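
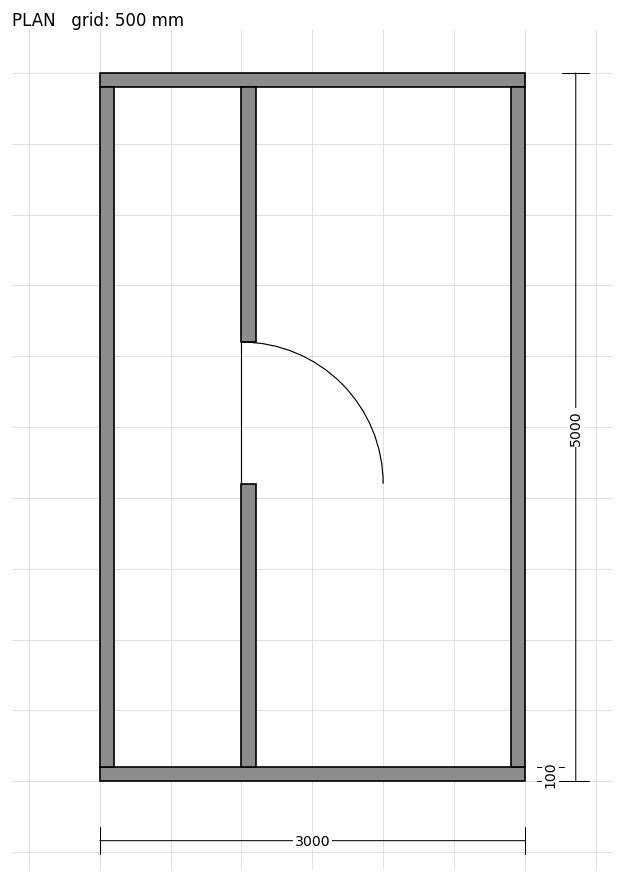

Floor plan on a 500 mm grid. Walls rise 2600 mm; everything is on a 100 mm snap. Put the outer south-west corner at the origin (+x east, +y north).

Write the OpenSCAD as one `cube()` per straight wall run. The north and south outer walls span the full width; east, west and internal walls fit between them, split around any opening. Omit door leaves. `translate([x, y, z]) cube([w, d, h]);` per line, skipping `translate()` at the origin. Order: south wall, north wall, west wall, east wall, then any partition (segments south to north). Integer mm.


cube([3000, 100, 2600]);
translate([0, 4900, 0]) cube([3000, 100, 2600]);
translate([0, 100, 0]) cube([100, 4800, 2600]);
translate([2900, 100, 0]) cube([100, 4800, 2600]);
translate([1000, 100, 0]) cube([100, 2000, 2600]);
translate([1000, 3100, 0]) cube([100, 1800, 2600]);


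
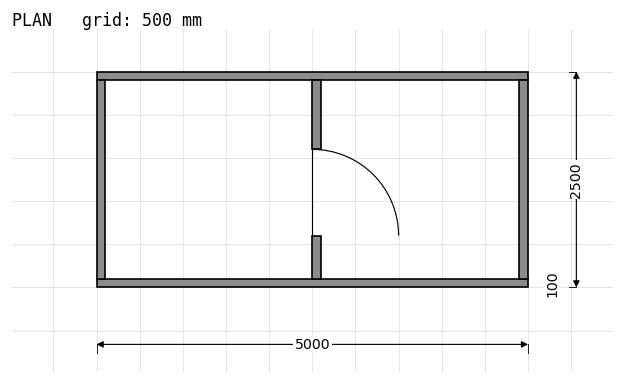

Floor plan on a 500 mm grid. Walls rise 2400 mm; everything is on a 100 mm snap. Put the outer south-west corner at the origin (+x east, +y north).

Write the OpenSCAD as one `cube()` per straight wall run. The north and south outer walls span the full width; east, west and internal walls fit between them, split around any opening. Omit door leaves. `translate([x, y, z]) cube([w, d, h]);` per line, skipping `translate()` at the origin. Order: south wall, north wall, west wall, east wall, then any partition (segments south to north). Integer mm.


cube([5000, 100, 2400]);
translate([0, 2400, 0]) cube([5000, 100, 2400]);
translate([0, 100, 0]) cube([100, 2300, 2400]);
translate([4900, 100, 0]) cube([100, 2300, 2400]);
translate([2500, 100, 0]) cube([100, 500, 2400]);
translate([2500, 1600, 0]) cube([100, 800, 2400]);


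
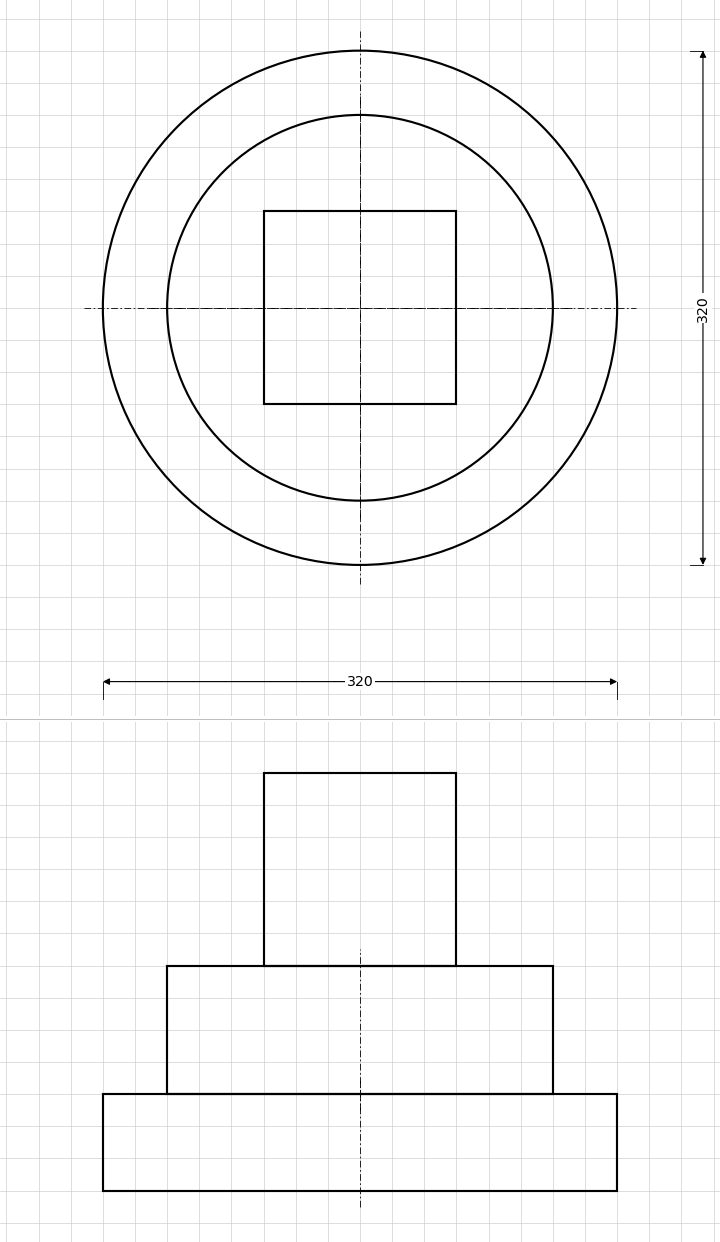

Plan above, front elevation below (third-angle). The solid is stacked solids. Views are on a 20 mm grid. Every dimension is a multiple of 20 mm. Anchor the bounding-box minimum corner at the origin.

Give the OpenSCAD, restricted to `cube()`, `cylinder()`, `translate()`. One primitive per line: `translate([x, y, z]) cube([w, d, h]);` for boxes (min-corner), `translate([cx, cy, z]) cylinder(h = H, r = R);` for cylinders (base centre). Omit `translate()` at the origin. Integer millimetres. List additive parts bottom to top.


translate([160, 160, 0]) cylinder(h = 60, r = 160);
translate([160, 160, 60]) cylinder(h = 80, r = 120);
translate([100, 100, 140]) cube([120, 120, 120]);


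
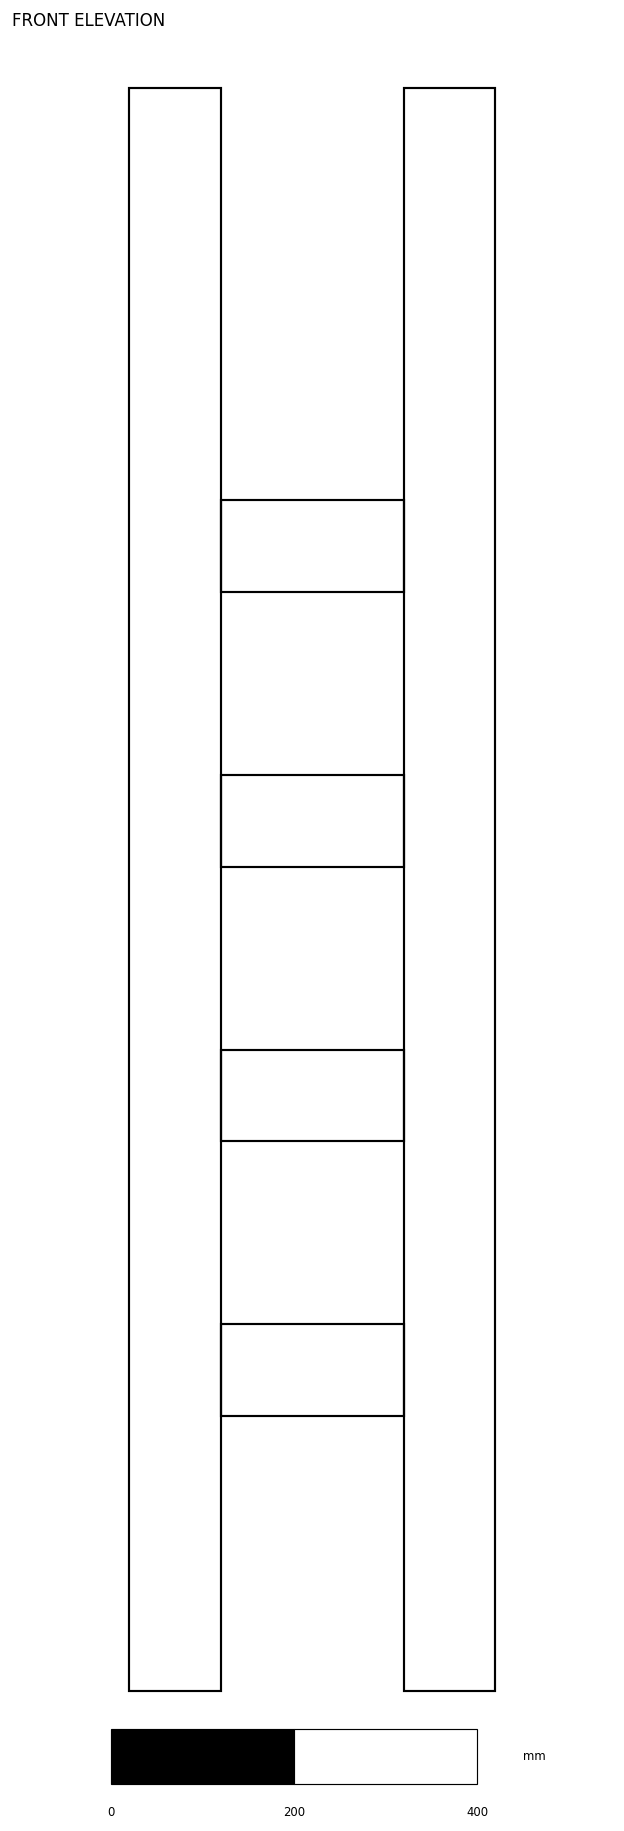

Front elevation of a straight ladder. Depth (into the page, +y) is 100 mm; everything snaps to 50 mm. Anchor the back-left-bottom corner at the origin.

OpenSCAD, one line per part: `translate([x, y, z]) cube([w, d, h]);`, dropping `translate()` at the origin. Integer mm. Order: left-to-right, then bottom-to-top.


cube([100, 100, 1750]);
translate([100, 0, 300]) cube([200, 100, 100]);
translate([100, 0, 600]) cube([200, 100, 100]);
translate([100, 0, 900]) cube([200, 100, 100]);
translate([100, 0, 1200]) cube([200, 100, 100]);
translate([300, 0, 0]) cube([100, 100, 1750]);


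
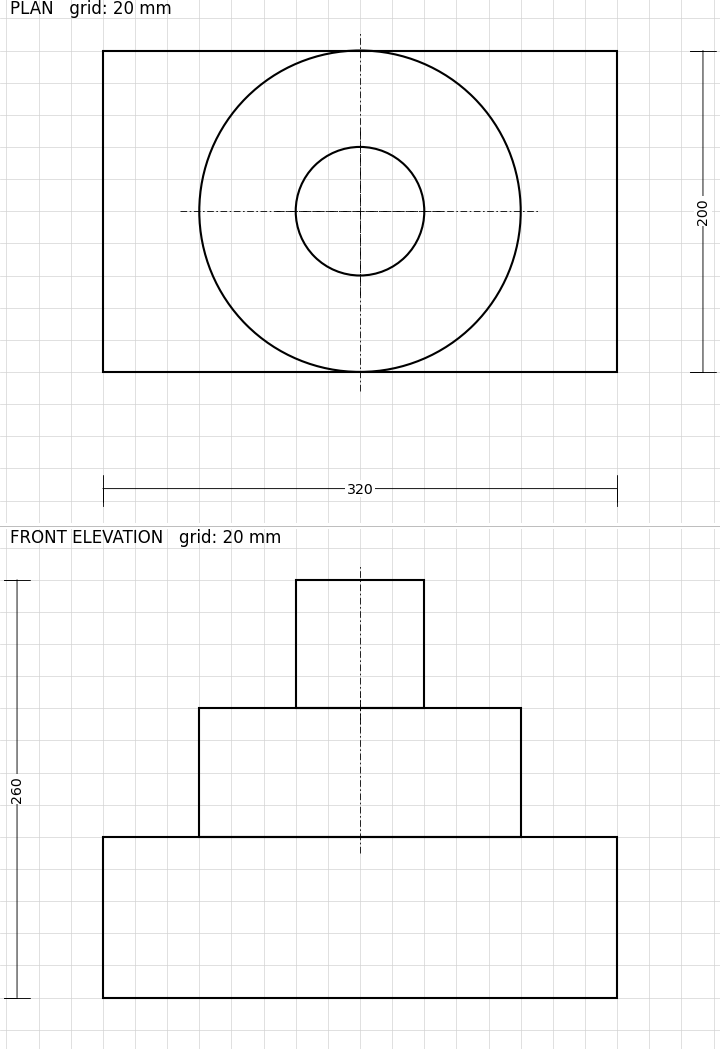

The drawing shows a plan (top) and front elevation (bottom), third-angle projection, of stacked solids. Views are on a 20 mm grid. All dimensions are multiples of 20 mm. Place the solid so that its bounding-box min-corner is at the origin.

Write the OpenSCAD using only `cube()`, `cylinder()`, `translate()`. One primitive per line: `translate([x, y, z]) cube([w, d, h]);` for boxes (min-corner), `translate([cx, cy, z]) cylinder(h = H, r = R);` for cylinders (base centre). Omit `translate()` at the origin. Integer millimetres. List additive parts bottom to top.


cube([320, 200, 100]);
translate([160, 100, 100]) cylinder(h = 80, r = 100);
translate([160, 100, 180]) cylinder(h = 80, r = 40);


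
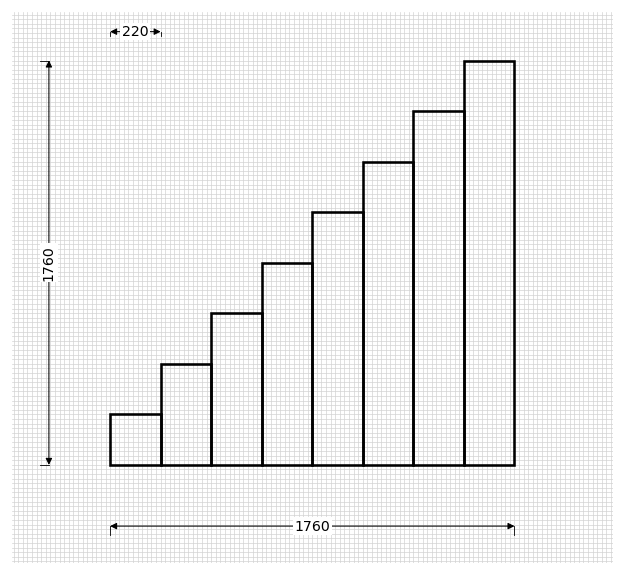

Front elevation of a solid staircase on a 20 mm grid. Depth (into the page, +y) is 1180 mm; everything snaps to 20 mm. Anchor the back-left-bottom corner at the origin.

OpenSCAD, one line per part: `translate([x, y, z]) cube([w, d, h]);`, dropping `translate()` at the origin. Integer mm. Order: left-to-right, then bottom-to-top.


cube([220, 1180, 220]);
translate([220, 0, 0]) cube([220, 1180, 440]);
translate([440, 0, 0]) cube([220, 1180, 660]);
translate([660, 0, 0]) cube([220, 1180, 880]);
translate([880, 0, 0]) cube([220, 1180, 1100]);
translate([1100, 0, 0]) cube([220, 1180, 1320]);
translate([1320, 0, 0]) cube([220, 1180, 1540]);
translate([1540, 0, 0]) cube([220, 1180, 1760]);


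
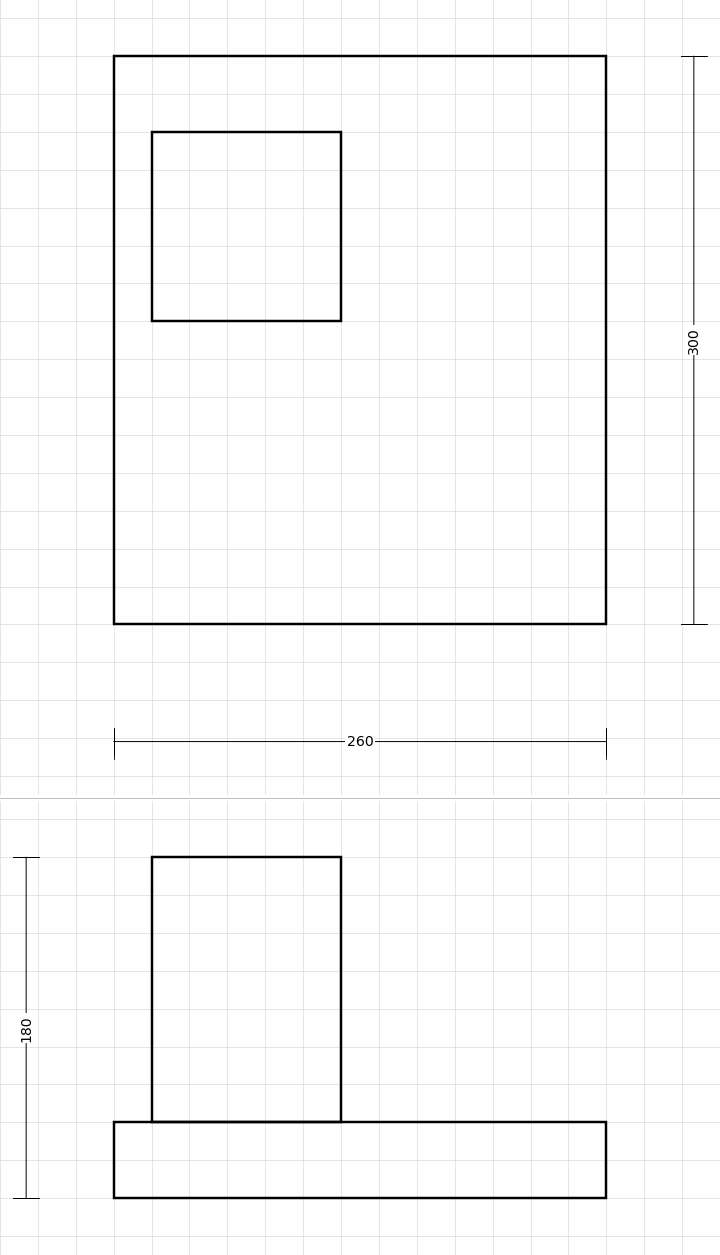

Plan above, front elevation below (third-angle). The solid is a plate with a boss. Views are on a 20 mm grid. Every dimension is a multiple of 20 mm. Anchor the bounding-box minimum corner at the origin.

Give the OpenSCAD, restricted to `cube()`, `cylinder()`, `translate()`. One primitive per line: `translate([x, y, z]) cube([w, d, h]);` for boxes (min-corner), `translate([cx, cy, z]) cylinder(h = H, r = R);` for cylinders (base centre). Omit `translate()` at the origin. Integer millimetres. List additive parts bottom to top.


cube([260, 300, 40]);
translate([20, 160, 40]) cube([100, 100, 140]);


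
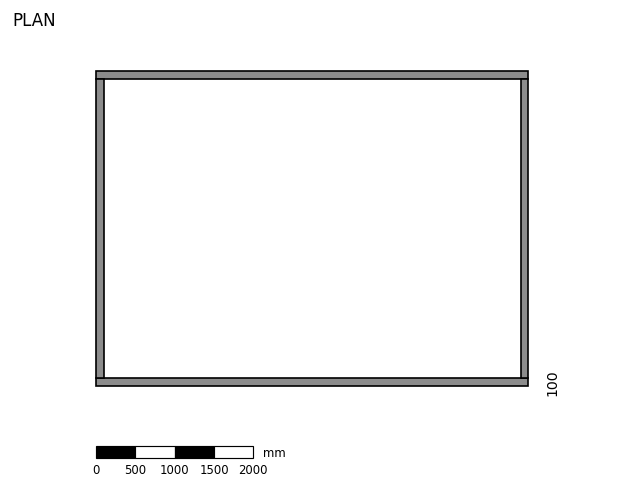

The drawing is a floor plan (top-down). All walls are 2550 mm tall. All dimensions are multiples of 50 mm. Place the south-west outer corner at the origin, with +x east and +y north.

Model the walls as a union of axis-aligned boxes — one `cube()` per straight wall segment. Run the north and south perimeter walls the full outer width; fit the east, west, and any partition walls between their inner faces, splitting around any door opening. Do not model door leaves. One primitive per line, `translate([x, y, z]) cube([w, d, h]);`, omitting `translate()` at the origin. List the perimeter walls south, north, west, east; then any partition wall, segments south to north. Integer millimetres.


cube([5500, 100, 2550]);
translate([0, 3900, 0]) cube([5500, 100, 2550]);
translate([0, 100, 0]) cube([100, 3800, 2550]);
translate([5400, 100, 0]) cube([100, 3800, 2550]);


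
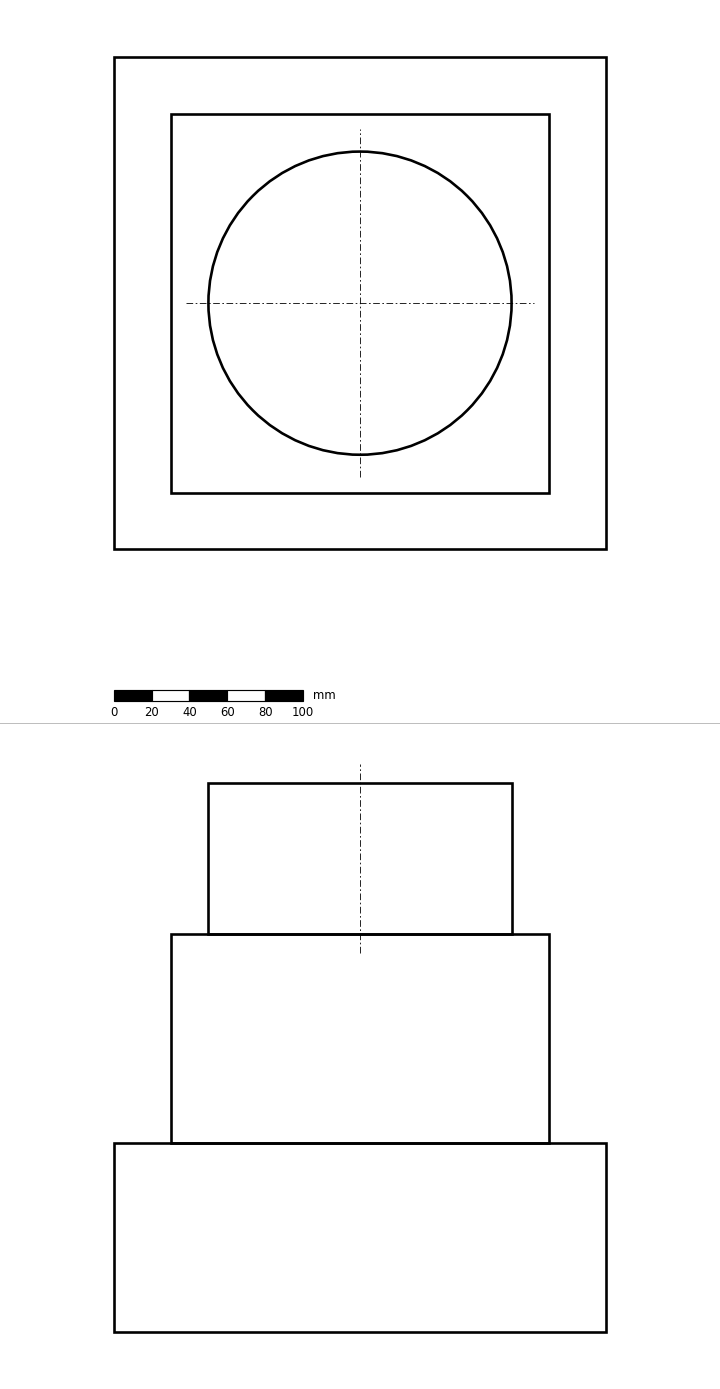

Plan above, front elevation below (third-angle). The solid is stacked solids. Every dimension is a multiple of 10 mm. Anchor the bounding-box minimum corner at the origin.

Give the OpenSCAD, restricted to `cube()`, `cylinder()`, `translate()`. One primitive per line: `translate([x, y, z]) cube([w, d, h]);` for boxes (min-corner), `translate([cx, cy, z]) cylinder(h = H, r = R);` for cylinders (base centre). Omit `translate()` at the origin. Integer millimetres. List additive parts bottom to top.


cube([260, 260, 100]);
translate([30, 30, 100]) cube([200, 200, 110]);
translate([130, 130, 210]) cylinder(h = 80, r = 80);


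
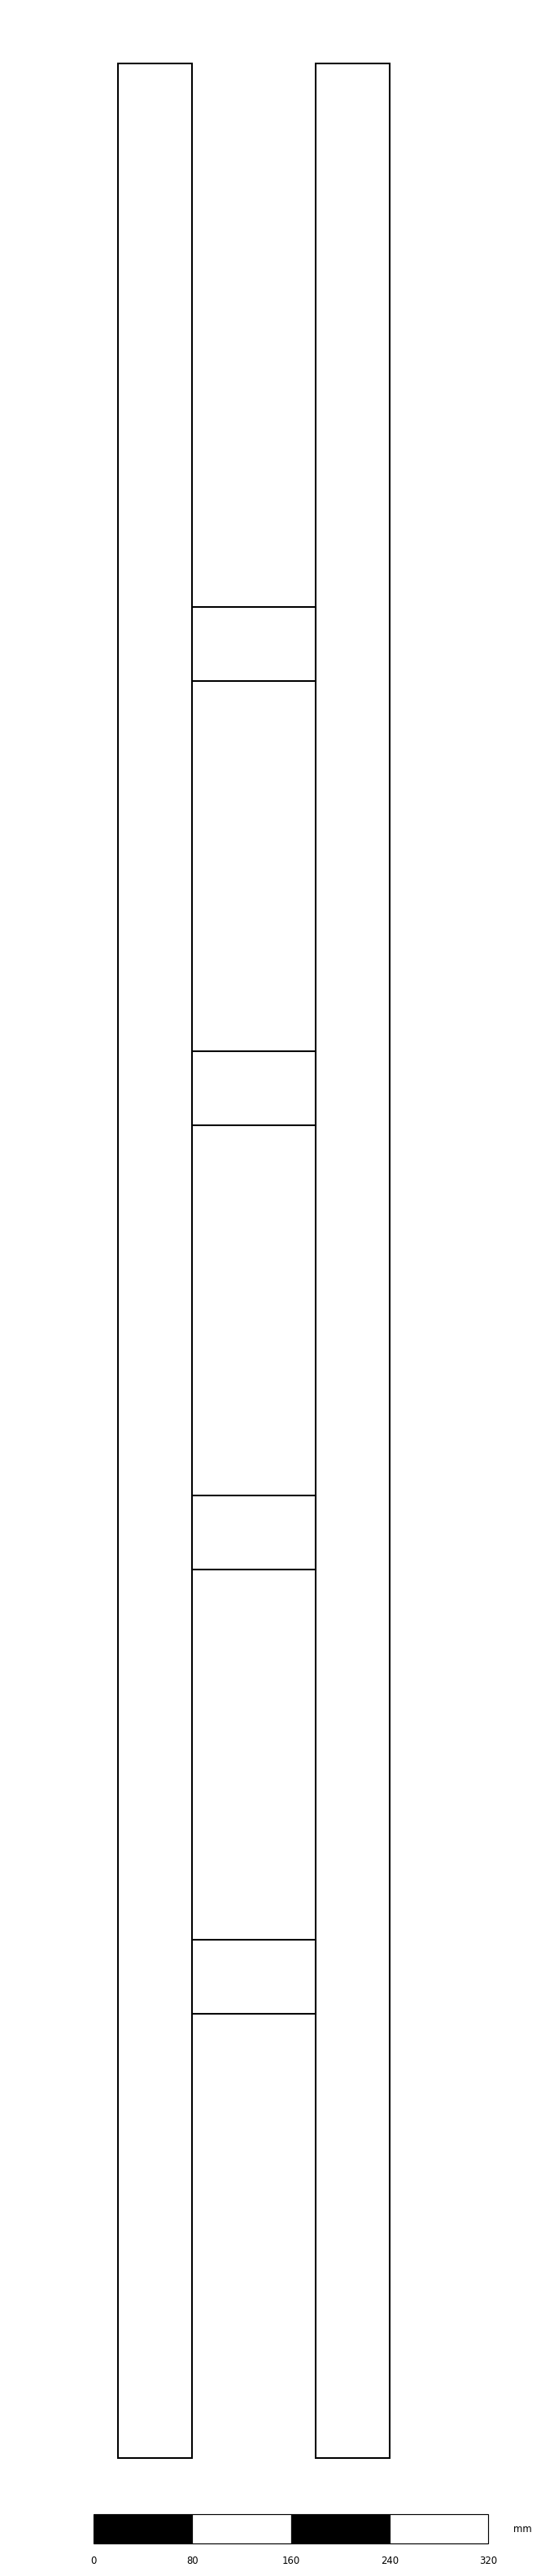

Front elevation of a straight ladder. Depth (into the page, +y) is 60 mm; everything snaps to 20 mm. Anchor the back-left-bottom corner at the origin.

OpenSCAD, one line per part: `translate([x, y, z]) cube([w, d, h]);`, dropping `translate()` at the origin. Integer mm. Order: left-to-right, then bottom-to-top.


cube([60, 60, 1940]);
translate([60, 0, 360]) cube([100, 60, 60]);
translate([60, 0, 720]) cube([100, 60, 60]);
translate([60, 0, 1080]) cube([100, 60, 60]);
translate([60, 0, 1440]) cube([100, 60, 60]);
translate([160, 0, 0]) cube([60, 60, 1940]);


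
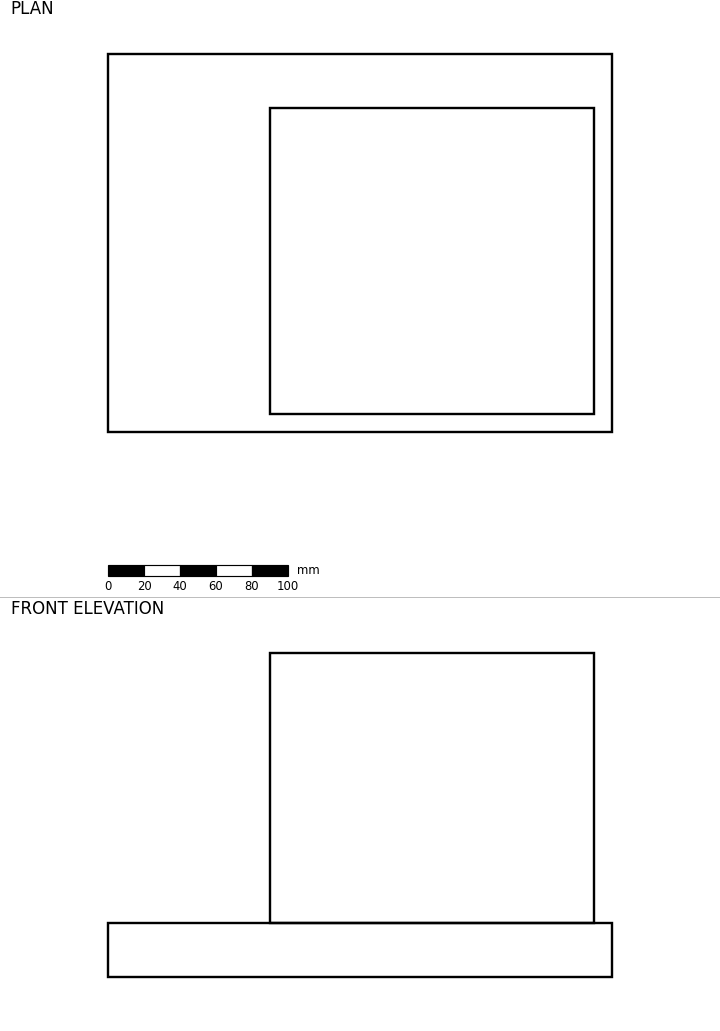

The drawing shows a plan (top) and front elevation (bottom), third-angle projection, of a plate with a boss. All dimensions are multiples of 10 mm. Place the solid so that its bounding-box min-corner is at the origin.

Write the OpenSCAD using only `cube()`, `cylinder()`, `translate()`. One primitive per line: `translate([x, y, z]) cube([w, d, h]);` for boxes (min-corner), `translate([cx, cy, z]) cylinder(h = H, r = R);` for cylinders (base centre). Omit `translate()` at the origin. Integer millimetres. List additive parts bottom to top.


cube([280, 210, 30]);
translate([90, 10, 30]) cube([180, 170, 150]);


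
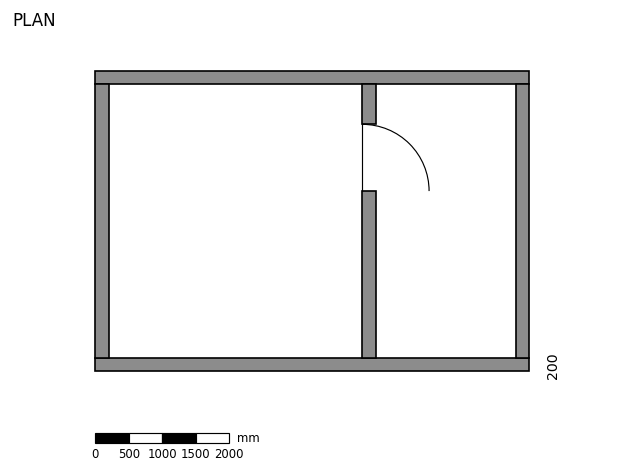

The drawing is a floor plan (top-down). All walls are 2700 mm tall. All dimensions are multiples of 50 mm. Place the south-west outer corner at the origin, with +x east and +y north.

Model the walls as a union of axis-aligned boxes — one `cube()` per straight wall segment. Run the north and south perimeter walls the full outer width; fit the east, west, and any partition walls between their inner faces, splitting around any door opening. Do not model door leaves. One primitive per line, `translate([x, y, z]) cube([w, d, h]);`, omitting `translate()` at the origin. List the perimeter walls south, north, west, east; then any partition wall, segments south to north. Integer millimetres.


cube([6500, 200, 2700]);
translate([0, 4300, 0]) cube([6500, 200, 2700]);
translate([0, 200, 0]) cube([200, 4100, 2700]);
translate([6300, 200, 0]) cube([200, 4100, 2700]);
translate([4000, 200, 0]) cube([200, 2500, 2700]);
translate([4000, 3700, 0]) cube([200, 600, 2700]);


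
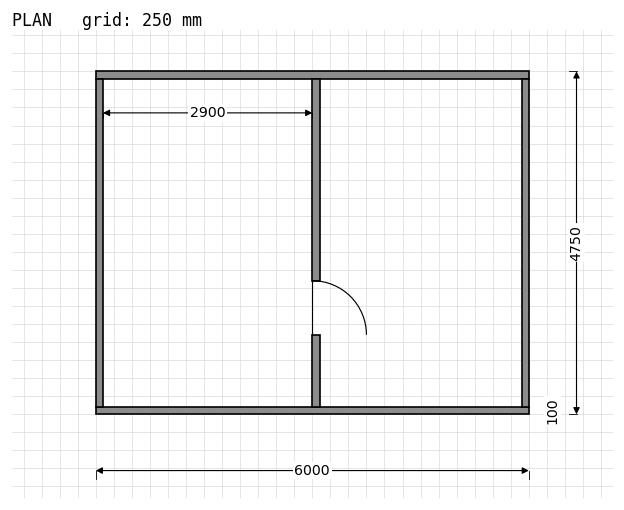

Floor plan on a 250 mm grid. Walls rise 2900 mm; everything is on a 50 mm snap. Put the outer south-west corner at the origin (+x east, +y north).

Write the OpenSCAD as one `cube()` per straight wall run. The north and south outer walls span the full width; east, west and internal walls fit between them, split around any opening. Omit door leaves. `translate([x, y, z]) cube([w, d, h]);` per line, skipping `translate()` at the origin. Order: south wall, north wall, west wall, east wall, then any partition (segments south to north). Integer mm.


cube([6000, 100, 2900]);
translate([0, 4650, 0]) cube([6000, 100, 2900]);
translate([0, 100, 0]) cube([100, 4550, 2900]);
translate([5900, 100, 0]) cube([100, 4550, 2900]);
translate([3000, 100, 0]) cube([100, 1000, 2900]);
translate([3000, 1850, 0]) cube([100, 2800, 2900]);


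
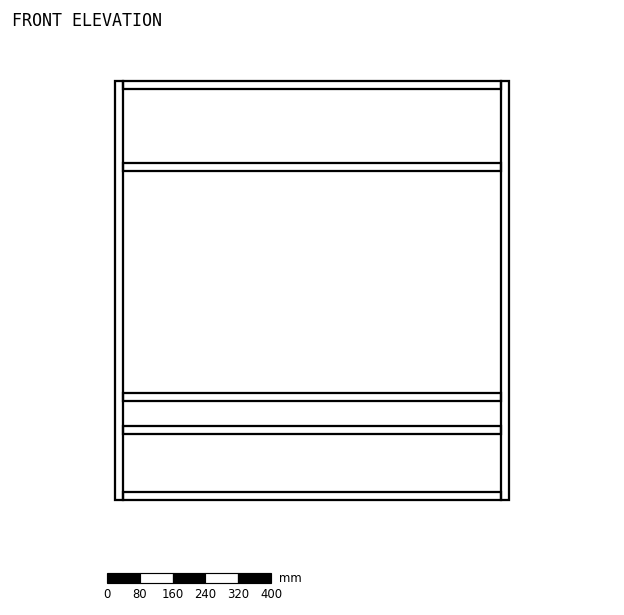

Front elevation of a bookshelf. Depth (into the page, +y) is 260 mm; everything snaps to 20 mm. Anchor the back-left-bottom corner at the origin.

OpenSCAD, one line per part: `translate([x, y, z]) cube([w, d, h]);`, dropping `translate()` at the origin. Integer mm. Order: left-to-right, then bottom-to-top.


cube([20, 260, 1020]);
translate([20, 0, 0]) cube([920, 260, 20]);
translate([20, 0, 160]) cube([920, 260, 20]);
translate([20, 0, 240]) cube([920, 260, 20]);
translate([20, 0, 800]) cube([920, 260, 20]);
translate([20, 0, 1000]) cube([920, 260, 20]);
translate([940, 0, 0]) cube([20, 260, 1020]);


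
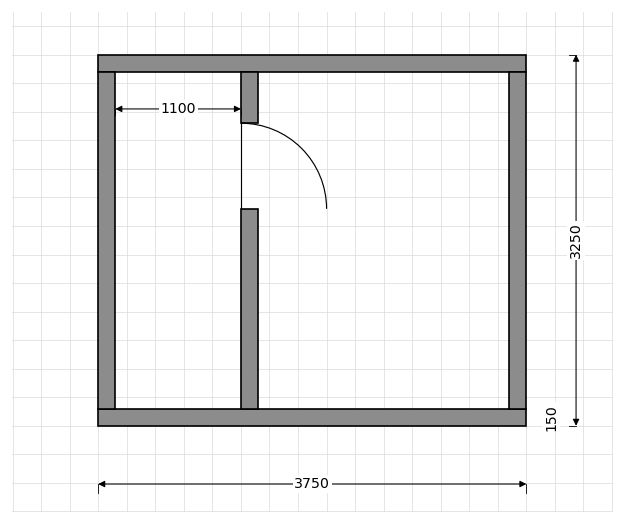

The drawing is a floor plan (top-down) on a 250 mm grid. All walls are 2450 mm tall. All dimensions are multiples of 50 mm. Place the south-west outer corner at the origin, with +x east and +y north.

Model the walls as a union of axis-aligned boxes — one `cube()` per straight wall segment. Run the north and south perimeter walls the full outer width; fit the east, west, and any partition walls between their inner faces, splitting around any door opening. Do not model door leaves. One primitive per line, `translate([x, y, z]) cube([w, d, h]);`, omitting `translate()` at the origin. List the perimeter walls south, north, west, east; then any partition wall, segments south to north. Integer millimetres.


cube([3750, 150, 2450]);
translate([0, 3100, 0]) cube([3750, 150, 2450]);
translate([0, 150, 0]) cube([150, 2950, 2450]);
translate([3600, 150, 0]) cube([150, 2950, 2450]);
translate([1250, 150, 0]) cube([150, 1750, 2450]);
translate([1250, 2650, 0]) cube([150, 450, 2450]);


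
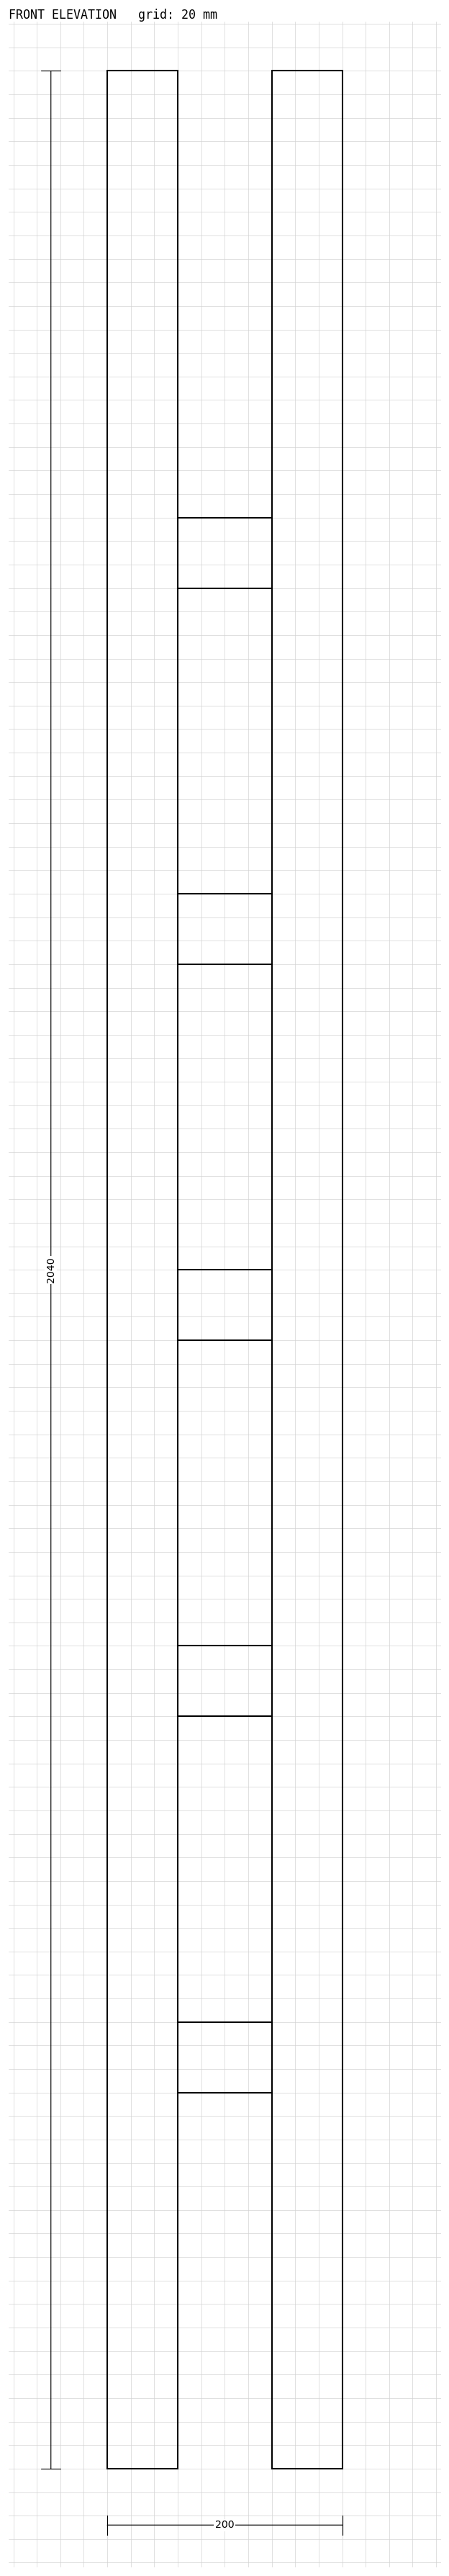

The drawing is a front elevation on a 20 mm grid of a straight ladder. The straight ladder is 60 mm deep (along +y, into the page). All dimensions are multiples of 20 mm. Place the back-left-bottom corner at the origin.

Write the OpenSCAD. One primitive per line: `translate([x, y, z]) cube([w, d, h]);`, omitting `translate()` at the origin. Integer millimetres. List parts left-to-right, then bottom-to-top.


cube([60, 60, 2040]);
translate([60, 0, 320]) cube([80, 60, 60]);
translate([60, 0, 640]) cube([80, 60, 60]);
translate([60, 0, 960]) cube([80, 60, 60]);
translate([60, 0, 1280]) cube([80, 60, 60]);
translate([60, 0, 1600]) cube([80, 60, 60]);
translate([140, 0, 0]) cube([60, 60, 2040]);


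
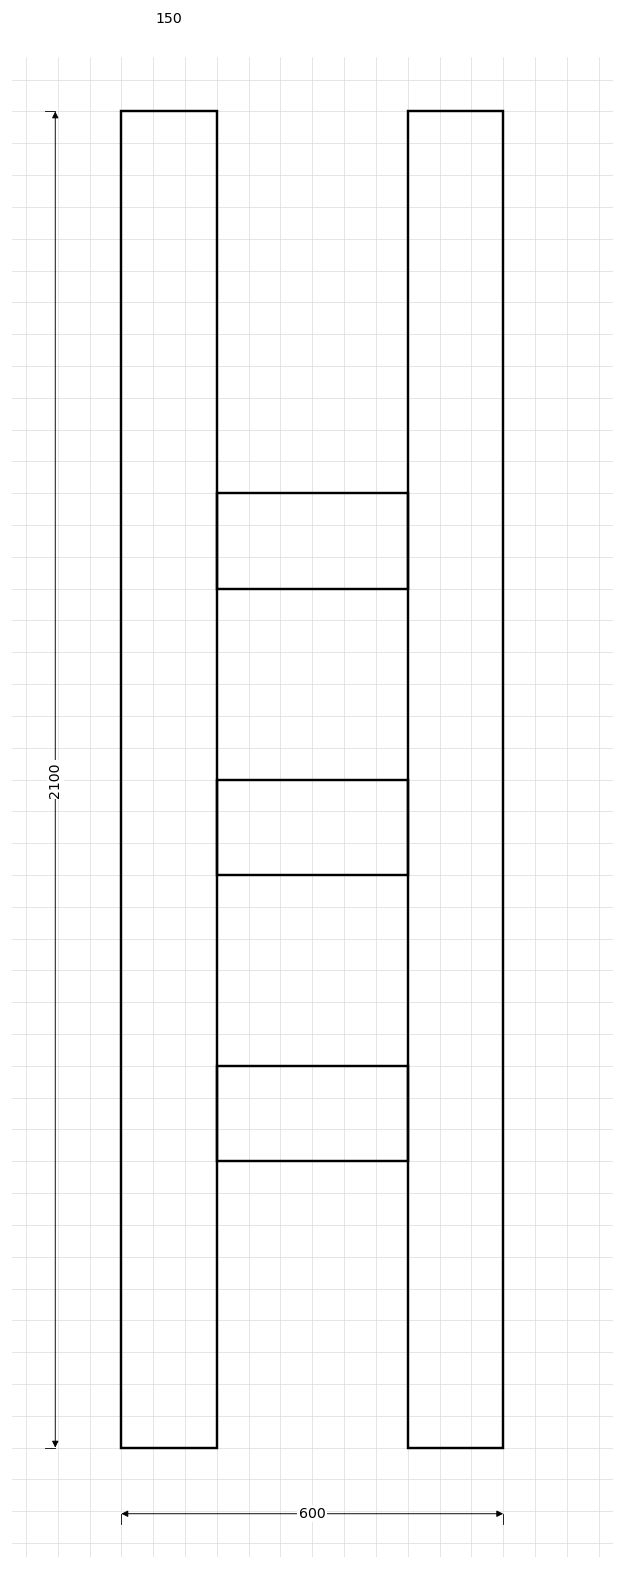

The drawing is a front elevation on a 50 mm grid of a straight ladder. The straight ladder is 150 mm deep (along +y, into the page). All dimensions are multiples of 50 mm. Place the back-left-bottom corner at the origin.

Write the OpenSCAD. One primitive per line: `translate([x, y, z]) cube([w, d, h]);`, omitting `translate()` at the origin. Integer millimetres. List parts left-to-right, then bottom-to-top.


cube([150, 150, 2100]);
translate([150, 0, 450]) cube([300, 150, 150]);
translate([150, 0, 900]) cube([300, 150, 150]);
translate([150, 0, 1350]) cube([300, 150, 150]);
translate([450, 0, 0]) cube([150, 150, 2100]);


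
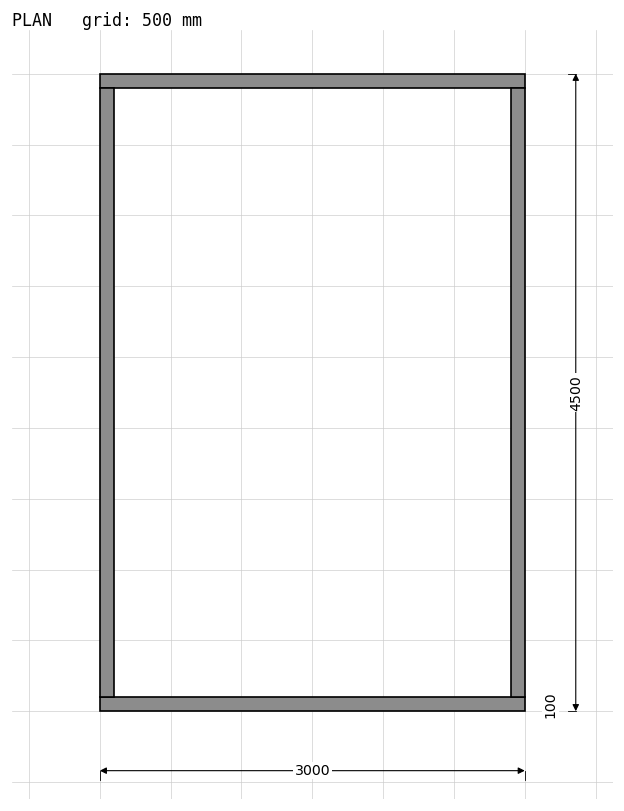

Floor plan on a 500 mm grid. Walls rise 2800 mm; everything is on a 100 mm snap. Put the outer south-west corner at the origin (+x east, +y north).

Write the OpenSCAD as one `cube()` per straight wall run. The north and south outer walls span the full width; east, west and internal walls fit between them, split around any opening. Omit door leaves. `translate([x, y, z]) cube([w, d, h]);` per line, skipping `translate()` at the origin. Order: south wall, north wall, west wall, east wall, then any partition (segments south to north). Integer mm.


cube([3000, 100, 2800]);
translate([0, 4400, 0]) cube([3000, 100, 2800]);
translate([0, 100, 0]) cube([100, 4300, 2800]);
translate([2900, 100, 0]) cube([100, 4300, 2800]);


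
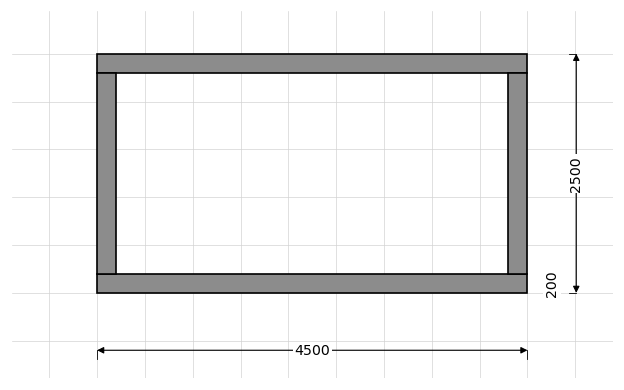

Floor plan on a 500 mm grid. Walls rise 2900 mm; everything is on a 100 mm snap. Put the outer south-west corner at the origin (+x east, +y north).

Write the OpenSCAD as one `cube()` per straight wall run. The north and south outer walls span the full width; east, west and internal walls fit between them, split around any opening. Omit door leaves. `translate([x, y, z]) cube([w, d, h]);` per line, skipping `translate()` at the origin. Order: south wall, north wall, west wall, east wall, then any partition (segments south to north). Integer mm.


cube([4500, 200, 2900]);
translate([0, 2300, 0]) cube([4500, 200, 2900]);
translate([0, 200, 0]) cube([200, 2100, 2900]);
translate([4300, 200, 0]) cube([200, 2100, 2900]);


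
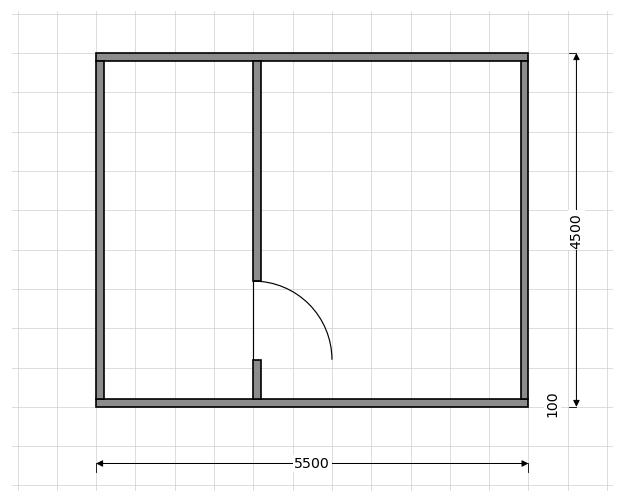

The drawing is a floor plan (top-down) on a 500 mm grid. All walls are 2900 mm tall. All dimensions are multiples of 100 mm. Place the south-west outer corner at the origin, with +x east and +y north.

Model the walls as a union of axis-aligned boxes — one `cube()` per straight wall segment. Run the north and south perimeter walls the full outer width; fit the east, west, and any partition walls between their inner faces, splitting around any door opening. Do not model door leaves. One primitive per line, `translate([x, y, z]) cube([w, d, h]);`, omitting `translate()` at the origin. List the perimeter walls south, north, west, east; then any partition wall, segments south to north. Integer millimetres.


cube([5500, 100, 2900]);
translate([0, 4400, 0]) cube([5500, 100, 2900]);
translate([0, 100, 0]) cube([100, 4300, 2900]);
translate([5400, 100, 0]) cube([100, 4300, 2900]);
translate([2000, 100, 0]) cube([100, 500, 2900]);
translate([2000, 1600, 0]) cube([100, 2800, 2900]);


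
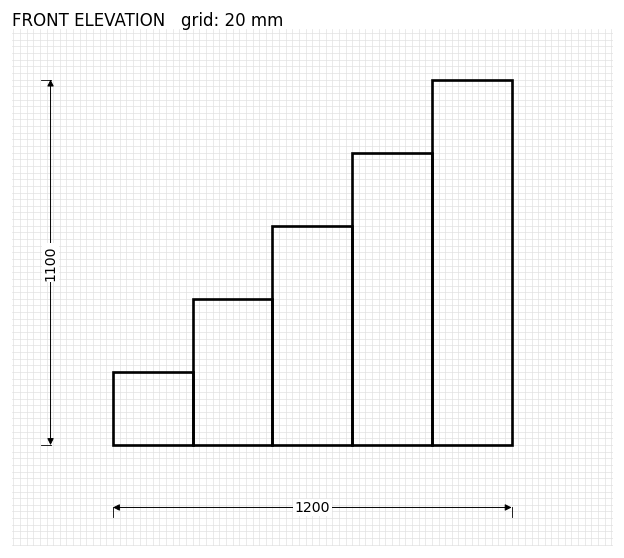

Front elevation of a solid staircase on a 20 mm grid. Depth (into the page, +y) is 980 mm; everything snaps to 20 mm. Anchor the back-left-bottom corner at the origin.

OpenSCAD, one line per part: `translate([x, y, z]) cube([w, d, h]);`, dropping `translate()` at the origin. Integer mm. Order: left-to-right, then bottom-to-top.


cube([240, 980, 220]);
translate([240, 0, 0]) cube([240, 980, 440]);
translate([480, 0, 0]) cube([240, 980, 660]);
translate([720, 0, 0]) cube([240, 980, 880]);
translate([960, 0, 0]) cube([240, 980, 1100]);


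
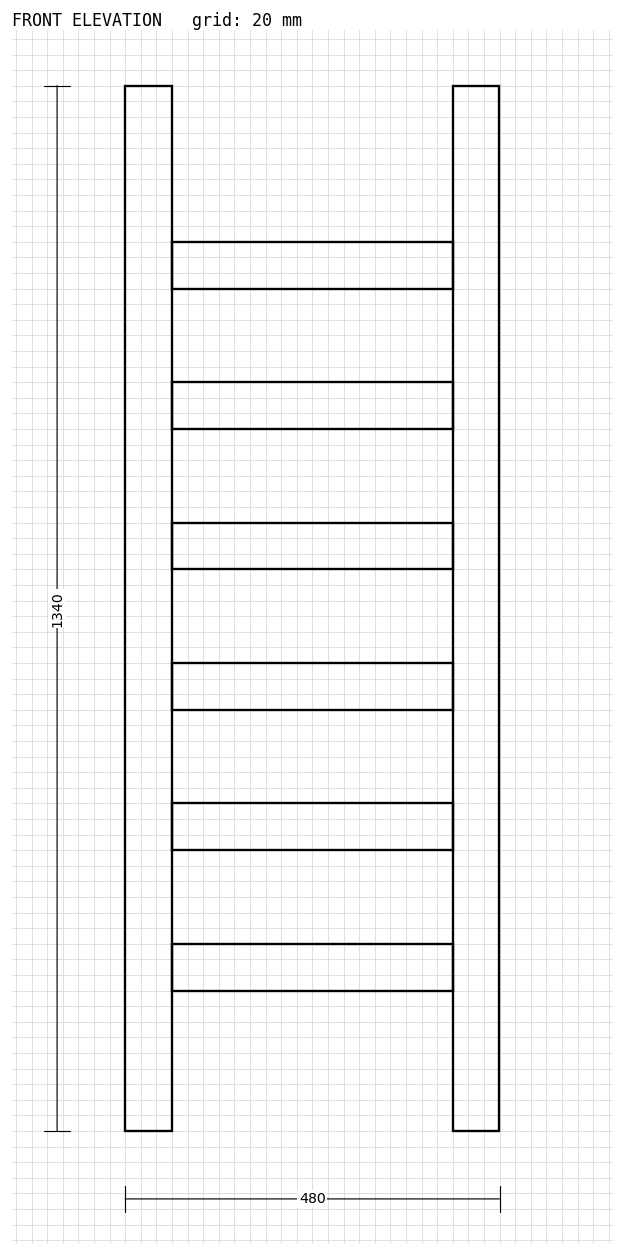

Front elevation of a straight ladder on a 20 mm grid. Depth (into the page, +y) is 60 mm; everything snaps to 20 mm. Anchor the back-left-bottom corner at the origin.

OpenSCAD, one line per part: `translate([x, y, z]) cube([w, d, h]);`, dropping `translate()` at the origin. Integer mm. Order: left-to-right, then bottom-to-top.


cube([60, 60, 1340]);
translate([60, 0, 180]) cube([360, 60, 60]);
translate([60, 0, 360]) cube([360, 60, 60]);
translate([60, 0, 540]) cube([360, 60, 60]);
translate([60, 0, 720]) cube([360, 60, 60]);
translate([60, 0, 900]) cube([360, 60, 60]);
translate([60, 0, 1080]) cube([360, 60, 60]);
translate([420, 0, 0]) cube([60, 60, 1340]);


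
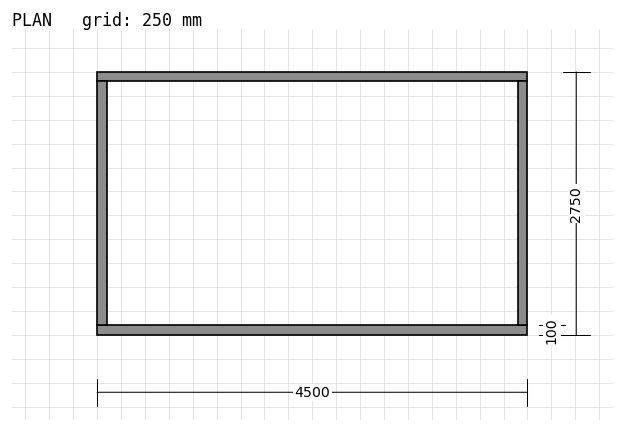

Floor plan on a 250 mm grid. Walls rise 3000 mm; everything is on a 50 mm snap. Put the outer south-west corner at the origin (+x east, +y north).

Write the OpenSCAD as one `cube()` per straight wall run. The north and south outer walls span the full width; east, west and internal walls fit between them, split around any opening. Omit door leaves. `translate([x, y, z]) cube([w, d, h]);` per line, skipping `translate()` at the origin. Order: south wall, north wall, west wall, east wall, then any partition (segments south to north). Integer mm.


cube([4500, 100, 3000]);
translate([0, 2650, 0]) cube([4500, 100, 3000]);
translate([0, 100, 0]) cube([100, 2550, 3000]);
translate([4400, 100, 0]) cube([100, 2550, 3000]);


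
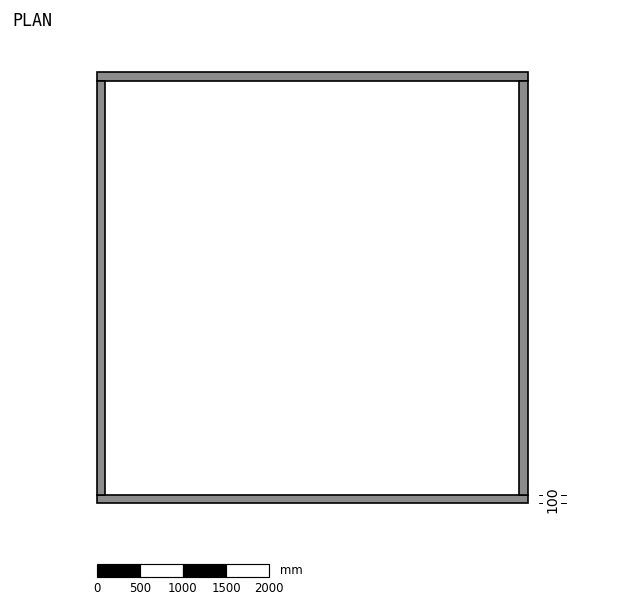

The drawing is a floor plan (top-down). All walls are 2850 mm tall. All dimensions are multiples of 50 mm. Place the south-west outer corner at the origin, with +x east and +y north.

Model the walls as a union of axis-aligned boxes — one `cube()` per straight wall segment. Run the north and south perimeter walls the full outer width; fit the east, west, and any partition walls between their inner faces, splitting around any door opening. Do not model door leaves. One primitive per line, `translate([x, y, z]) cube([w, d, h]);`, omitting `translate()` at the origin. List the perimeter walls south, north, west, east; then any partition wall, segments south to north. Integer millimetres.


cube([5000, 100, 2850]);
translate([0, 4900, 0]) cube([5000, 100, 2850]);
translate([0, 100, 0]) cube([100, 4800, 2850]);
translate([4900, 100, 0]) cube([100, 4800, 2850]);


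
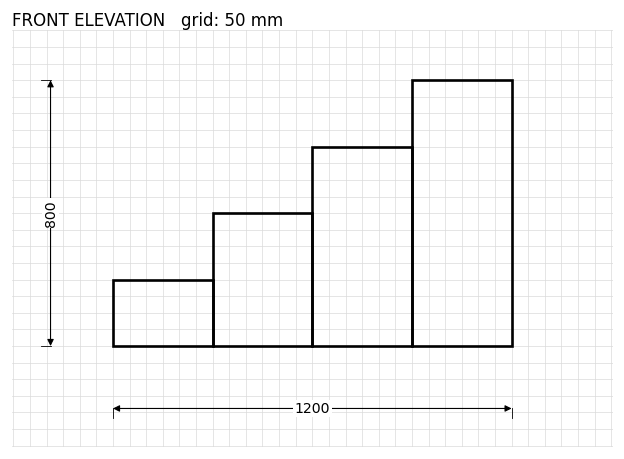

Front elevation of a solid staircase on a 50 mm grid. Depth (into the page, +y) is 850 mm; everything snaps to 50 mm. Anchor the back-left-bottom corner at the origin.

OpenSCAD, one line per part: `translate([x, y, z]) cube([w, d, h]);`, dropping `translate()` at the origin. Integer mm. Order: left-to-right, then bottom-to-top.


cube([300, 850, 200]);
translate([300, 0, 0]) cube([300, 850, 400]);
translate([600, 0, 0]) cube([300, 850, 600]);
translate([900, 0, 0]) cube([300, 850, 800]);


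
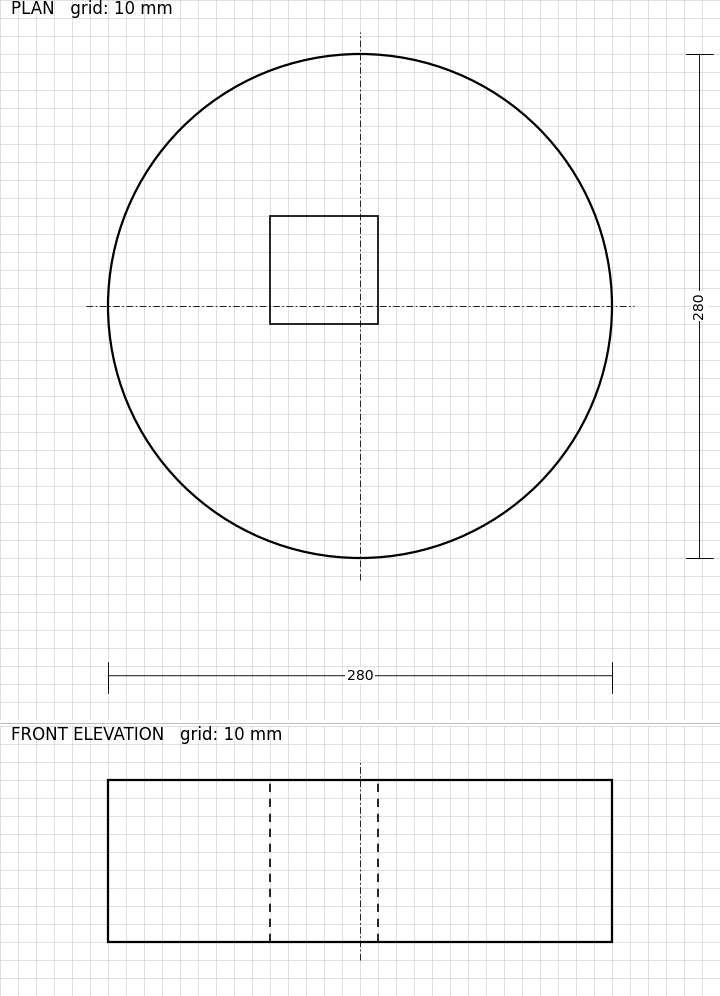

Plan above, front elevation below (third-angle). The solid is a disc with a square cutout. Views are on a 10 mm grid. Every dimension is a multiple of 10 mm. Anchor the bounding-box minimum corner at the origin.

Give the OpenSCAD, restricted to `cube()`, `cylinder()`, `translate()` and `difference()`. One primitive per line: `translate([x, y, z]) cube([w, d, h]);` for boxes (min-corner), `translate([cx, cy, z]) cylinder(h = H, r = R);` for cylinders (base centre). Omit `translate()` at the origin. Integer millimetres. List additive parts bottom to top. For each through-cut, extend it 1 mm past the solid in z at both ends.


difference() {
  translate([140, 140, 0]) cylinder(h = 90, r = 140);
  translate([90, 130, -1]) cube([60, 60, 92]);
}


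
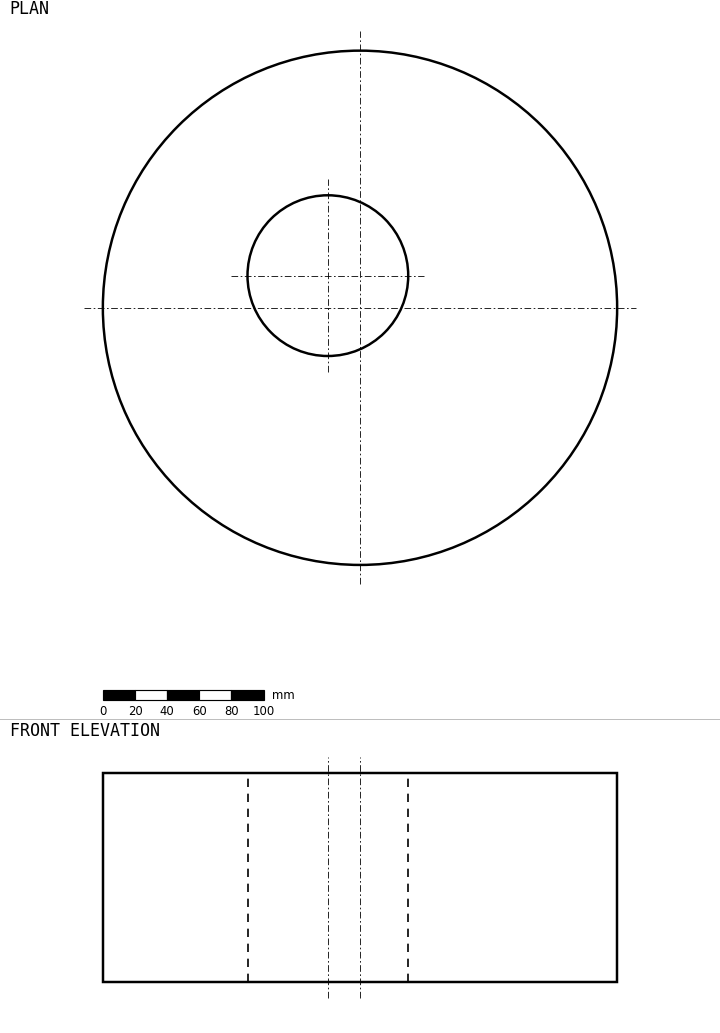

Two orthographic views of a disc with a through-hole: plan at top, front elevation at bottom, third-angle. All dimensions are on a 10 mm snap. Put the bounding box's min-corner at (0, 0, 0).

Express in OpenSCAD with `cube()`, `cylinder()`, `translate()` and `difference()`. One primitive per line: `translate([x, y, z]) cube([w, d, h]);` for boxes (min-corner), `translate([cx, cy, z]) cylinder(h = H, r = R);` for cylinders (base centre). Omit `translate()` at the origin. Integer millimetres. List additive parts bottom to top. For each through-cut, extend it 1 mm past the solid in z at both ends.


difference() {
  translate([160, 160, 0]) cylinder(h = 130, r = 160);
  translate([140, 180, -1]) cylinder(h = 132, r = 50);
}


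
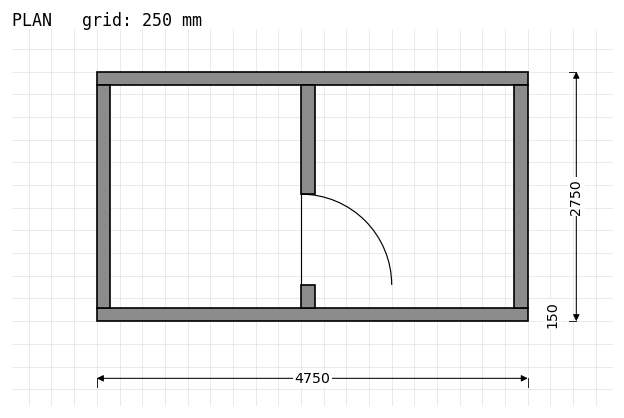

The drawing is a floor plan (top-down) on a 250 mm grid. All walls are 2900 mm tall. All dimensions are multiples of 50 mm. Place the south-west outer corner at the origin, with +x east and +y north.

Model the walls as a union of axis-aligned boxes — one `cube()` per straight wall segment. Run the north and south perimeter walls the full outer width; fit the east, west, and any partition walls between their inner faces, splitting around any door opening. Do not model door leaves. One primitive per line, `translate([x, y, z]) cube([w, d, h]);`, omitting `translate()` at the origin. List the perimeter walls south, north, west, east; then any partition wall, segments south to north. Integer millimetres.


cube([4750, 150, 2900]);
translate([0, 2600, 0]) cube([4750, 150, 2900]);
translate([0, 150, 0]) cube([150, 2450, 2900]);
translate([4600, 150, 0]) cube([150, 2450, 2900]);
translate([2250, 150, 0]) cube([150, 250, 2900]);
translate([2250, 1400, 0]) cube([150, 1200, 2900]);


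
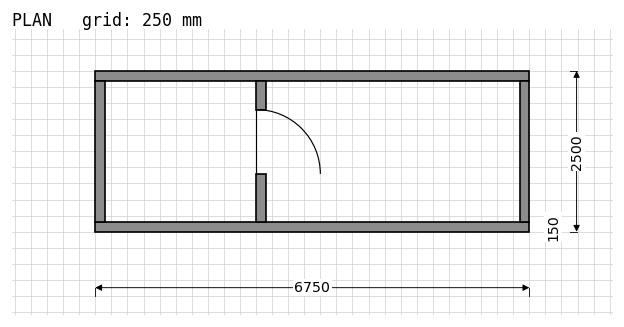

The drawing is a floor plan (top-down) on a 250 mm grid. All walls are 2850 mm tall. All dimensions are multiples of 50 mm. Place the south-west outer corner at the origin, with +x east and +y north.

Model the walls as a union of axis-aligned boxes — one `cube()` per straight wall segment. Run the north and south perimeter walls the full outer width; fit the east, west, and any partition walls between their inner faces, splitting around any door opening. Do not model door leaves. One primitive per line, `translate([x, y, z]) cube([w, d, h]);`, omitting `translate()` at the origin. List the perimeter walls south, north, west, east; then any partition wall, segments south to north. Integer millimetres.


cube([6750, 150, 2850]);
translate([0, 2350, 0]) cube([6750, 150, 2850]);
translate([0, 150, 0]) cube([150, 2200, 2850]);
translate([6600, 150, 0]) cube([150, 2200, 2850]);
translate([2500, 150, 0]) cube([150, 750, 2850]);
translate([2500, 1900, 0]) cube([150, 450, 2850]);


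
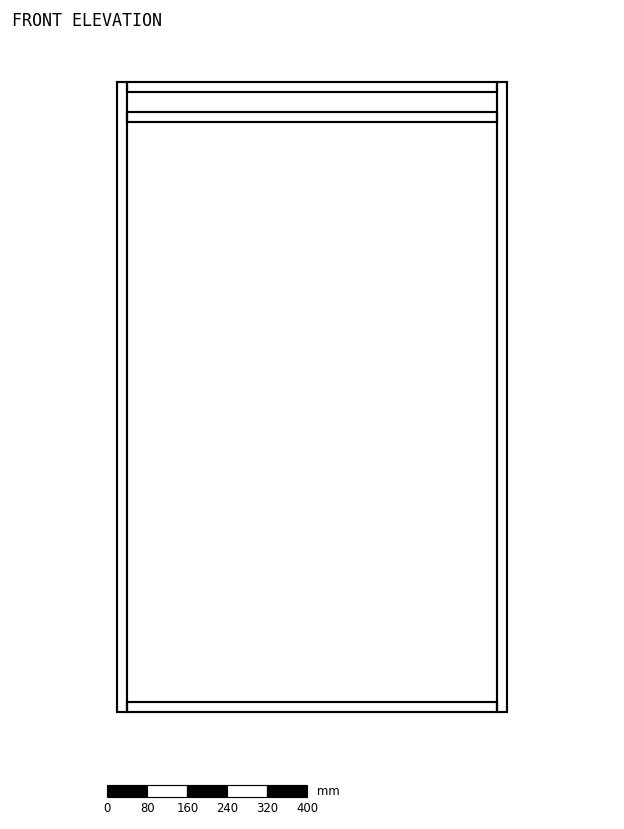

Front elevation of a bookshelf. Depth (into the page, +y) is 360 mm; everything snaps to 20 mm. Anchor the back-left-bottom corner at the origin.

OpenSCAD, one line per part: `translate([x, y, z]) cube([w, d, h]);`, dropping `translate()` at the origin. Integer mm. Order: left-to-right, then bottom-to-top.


cube([20, 360, 1260]);
translate([20, 0, 0]) cube([740, 360, 20]);
translate([20, 0, 1180]) cube([740, 360, 20]);
translate([20, 0, 1240]) cube([740, 360, 20]);
translate([760, 0, 0]) cube([20, 360, 1260]);


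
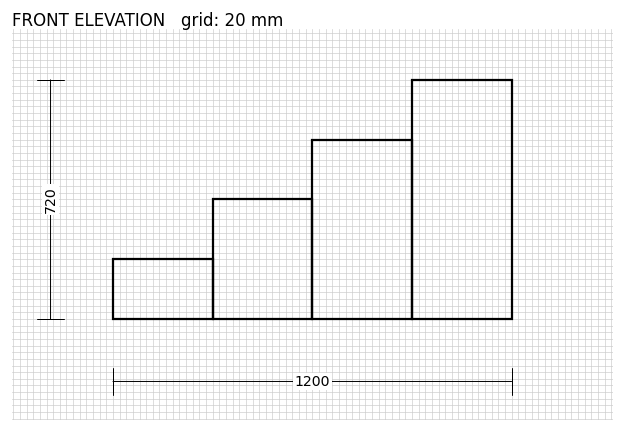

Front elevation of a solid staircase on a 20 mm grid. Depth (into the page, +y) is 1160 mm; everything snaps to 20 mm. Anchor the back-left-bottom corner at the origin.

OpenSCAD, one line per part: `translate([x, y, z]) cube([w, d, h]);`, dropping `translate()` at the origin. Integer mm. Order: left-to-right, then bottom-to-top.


cube([300, 1160, 180]);
translate([300, 0, 0]) cube([300, 1160, 360]);
translate([600, 0, 0]) cube([300, 1160, 540]);
translate([900, 0, 0]) cube([300, 1160, 720]);


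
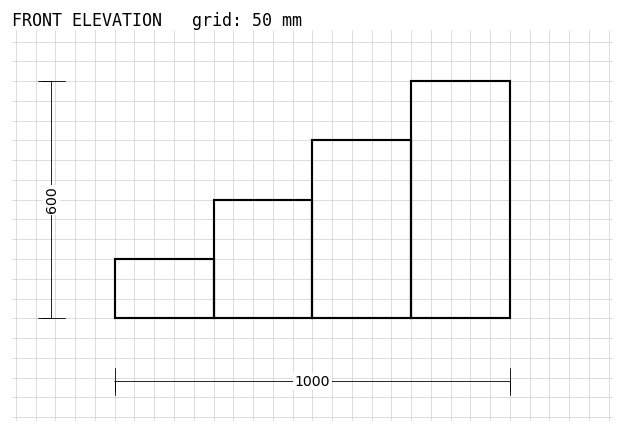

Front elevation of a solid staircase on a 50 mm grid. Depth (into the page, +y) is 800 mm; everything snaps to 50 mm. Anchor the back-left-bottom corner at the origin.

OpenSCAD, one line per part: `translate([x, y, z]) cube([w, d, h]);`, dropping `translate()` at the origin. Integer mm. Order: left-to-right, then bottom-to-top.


cube([250, 800, 150]);
translate([250, 0, 0]) cube([250, 800, 300]);
translate([500, 0, 0]) cube([250, 800, 450]);
translate([750, 0, 0]) cube([250, 800, 600]);


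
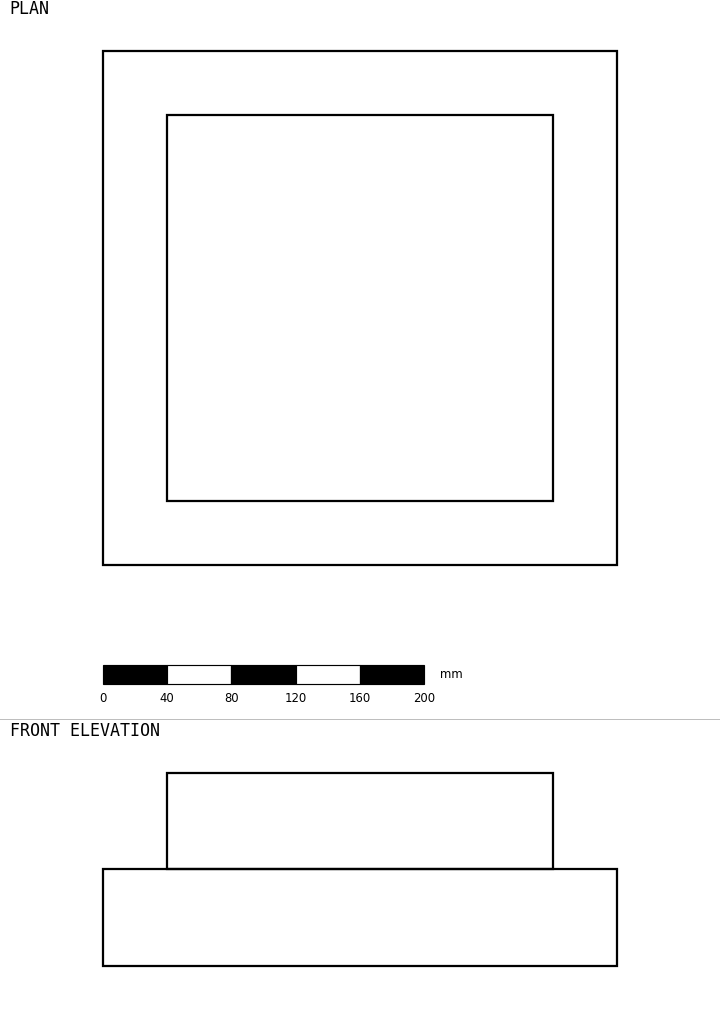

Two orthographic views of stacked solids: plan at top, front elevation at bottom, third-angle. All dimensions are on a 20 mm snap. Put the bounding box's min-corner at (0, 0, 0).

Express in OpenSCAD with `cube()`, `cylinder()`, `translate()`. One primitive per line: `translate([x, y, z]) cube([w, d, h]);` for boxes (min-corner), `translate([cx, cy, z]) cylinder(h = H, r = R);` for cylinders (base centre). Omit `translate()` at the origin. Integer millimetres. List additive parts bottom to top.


cube([320, 320, 60]);
translate([40, 40, 60]) cube([240, 240, 60]);


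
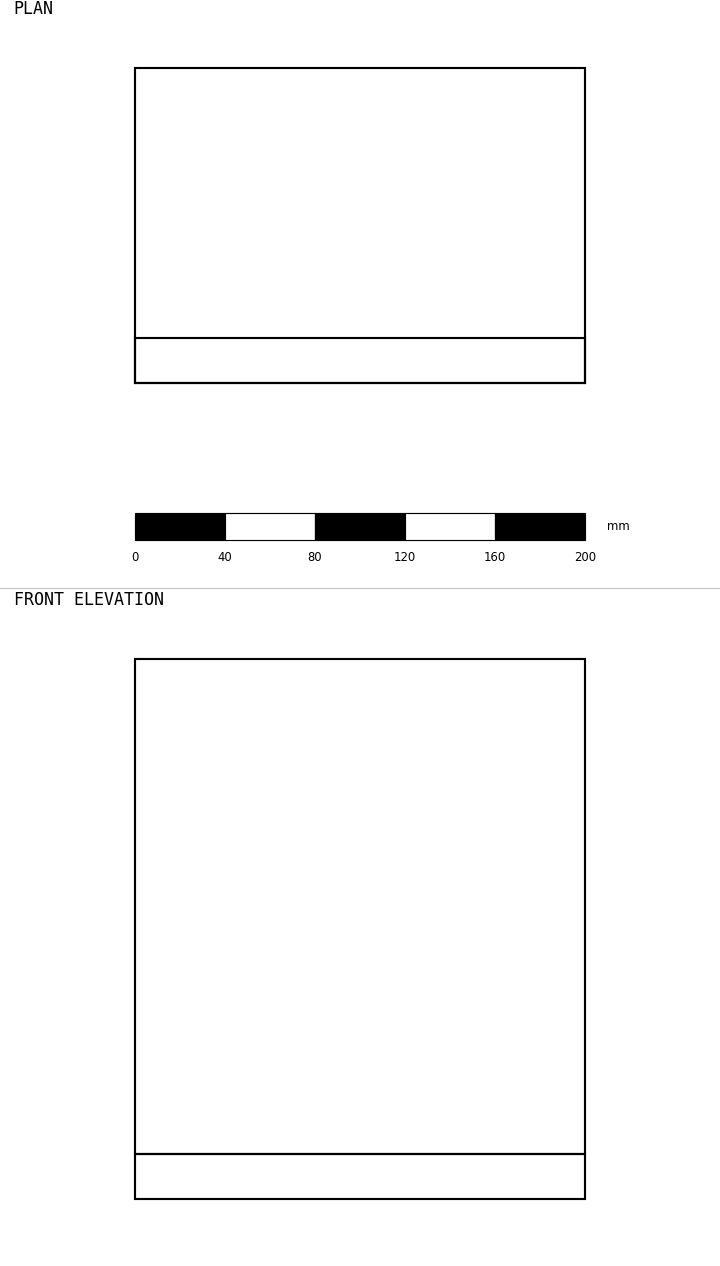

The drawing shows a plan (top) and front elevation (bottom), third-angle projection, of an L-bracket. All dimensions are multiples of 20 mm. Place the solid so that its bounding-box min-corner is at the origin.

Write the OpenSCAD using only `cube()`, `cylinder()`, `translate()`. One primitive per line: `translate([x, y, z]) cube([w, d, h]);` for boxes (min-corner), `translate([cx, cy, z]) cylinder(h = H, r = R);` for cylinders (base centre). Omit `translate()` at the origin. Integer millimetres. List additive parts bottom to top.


cube([200, 140, 20]);
translate([0, 0, 20]) cube([200, 20, 220]);


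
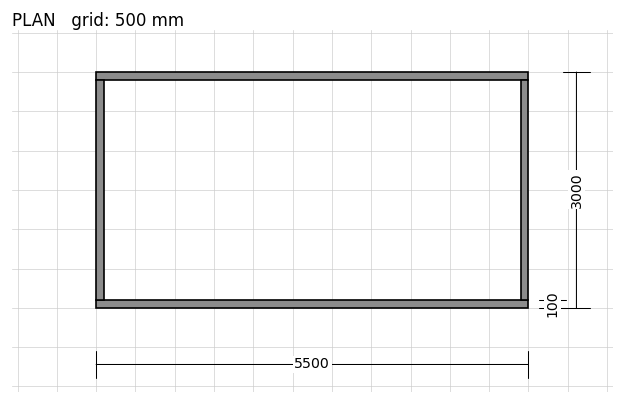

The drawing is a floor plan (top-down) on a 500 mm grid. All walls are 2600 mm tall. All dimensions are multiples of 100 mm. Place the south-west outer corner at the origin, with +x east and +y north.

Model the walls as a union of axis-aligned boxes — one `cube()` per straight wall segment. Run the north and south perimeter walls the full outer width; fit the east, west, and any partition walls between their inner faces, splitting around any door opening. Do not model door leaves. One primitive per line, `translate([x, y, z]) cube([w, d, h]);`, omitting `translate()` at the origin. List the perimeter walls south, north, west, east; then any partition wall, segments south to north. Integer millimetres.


cube([5500, 100, 2600]);
translate([0, 2900, 0]) cube([5500, 100, 2600]);
translate([0, 100, 0]) cube([100, 2800, 2600]);
translate([5400, 100, 0]) cube([100, 2800, 2600]);


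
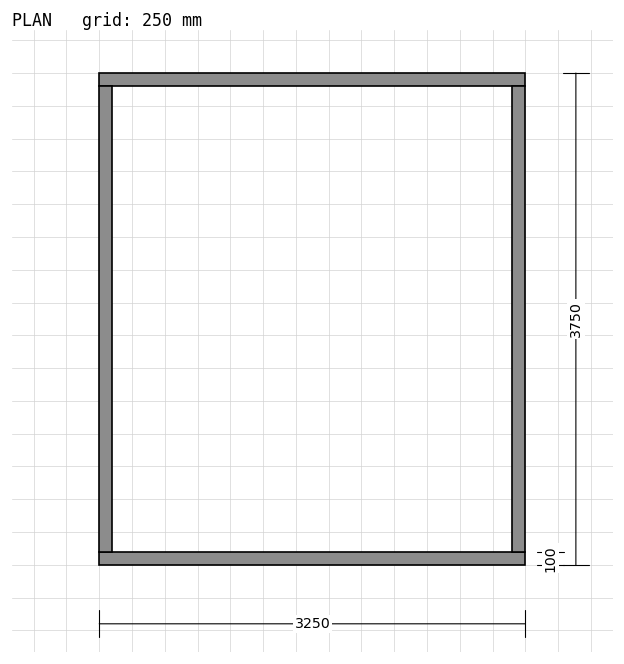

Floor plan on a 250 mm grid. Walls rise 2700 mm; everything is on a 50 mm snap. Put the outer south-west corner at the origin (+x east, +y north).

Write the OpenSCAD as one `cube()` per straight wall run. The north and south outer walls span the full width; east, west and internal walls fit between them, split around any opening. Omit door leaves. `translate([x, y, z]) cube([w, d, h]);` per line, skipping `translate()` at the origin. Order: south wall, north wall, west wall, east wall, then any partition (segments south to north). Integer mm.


cube([3250, 100, 2700]);
translate([0, 3650, 0]) cube([3250, 100, 2700]);
translate([0, 100, 0]) cube([100, 3550, 2700]);
translate([3150, 100, 0]) cube([100, 3550, 2700]);


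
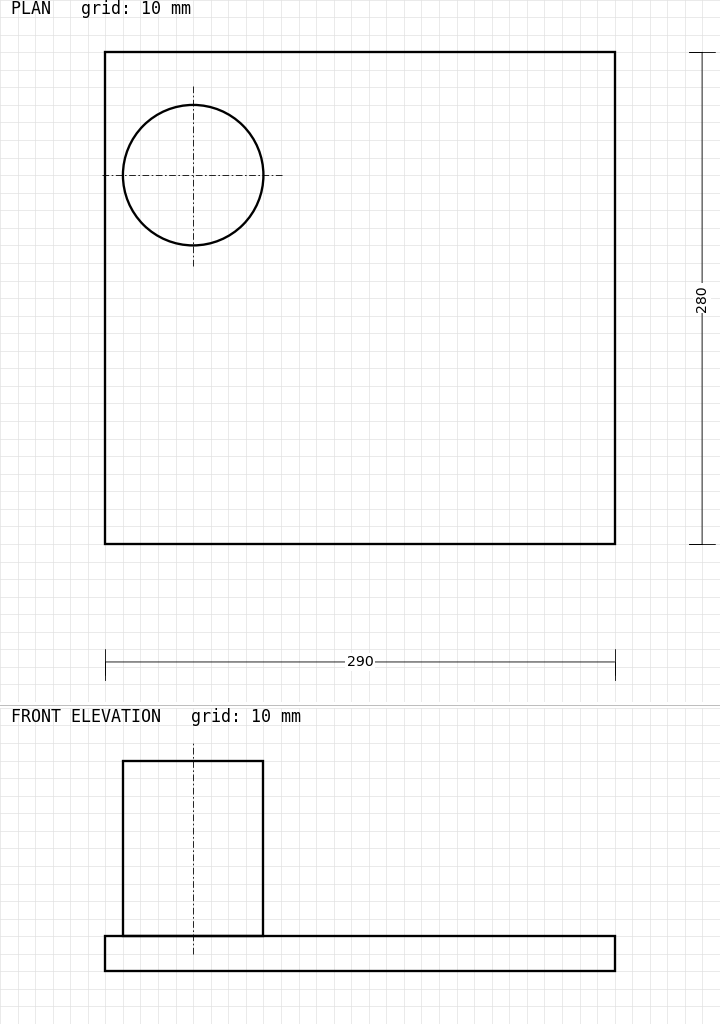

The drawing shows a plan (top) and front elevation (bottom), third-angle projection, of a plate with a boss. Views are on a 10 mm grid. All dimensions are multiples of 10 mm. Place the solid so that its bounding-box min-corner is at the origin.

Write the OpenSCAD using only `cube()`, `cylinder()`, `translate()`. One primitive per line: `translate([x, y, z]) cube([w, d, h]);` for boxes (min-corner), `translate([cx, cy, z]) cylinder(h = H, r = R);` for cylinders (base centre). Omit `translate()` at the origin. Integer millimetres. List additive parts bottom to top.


cube([290, 280, 20]);
translate([50, 210, 20]) cylinder(h = 100, r = 40);


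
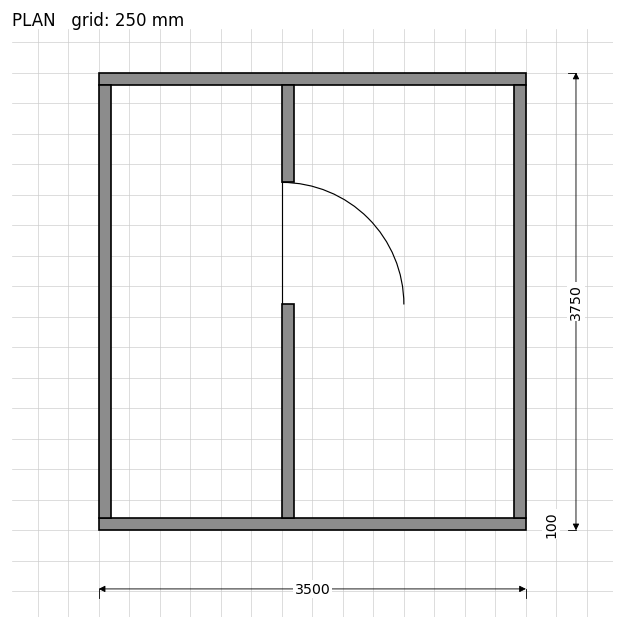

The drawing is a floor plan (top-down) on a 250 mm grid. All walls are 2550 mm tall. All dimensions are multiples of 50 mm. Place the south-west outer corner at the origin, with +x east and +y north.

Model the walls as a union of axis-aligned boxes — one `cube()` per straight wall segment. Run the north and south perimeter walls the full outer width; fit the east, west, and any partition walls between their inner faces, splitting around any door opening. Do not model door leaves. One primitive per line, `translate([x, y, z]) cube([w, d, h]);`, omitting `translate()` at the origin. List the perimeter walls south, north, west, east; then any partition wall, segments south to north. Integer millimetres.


cube([3500, 100, 2550]);
translate([0, 3650, 0]) cube([3500, 100, 2550]);
translate([0, 100, 0]) cube([100, 3550, 2550]);
translate([3400, 100, 0]) cube([100, 3550, 2550]);
translate([1500, 100, 0]) cube([100, 1750, 2550]);
translate([1500, 2850, 0]) cube([100, 800, 2550]);
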